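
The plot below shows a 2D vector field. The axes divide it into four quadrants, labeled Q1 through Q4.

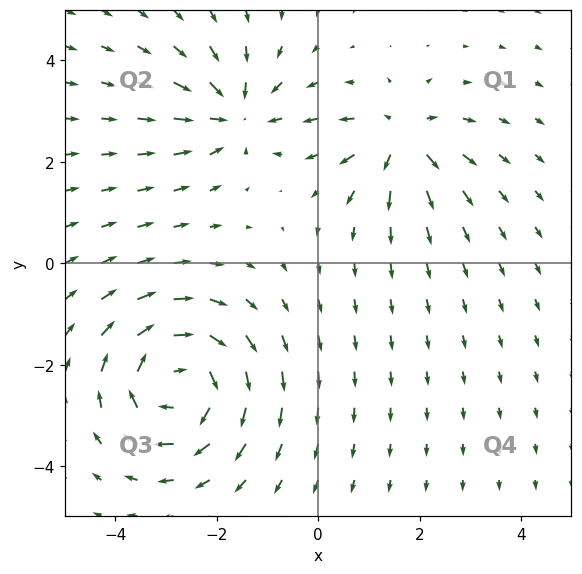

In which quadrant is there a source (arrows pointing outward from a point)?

The source sits at approximately (1.6, 2.4), which lies in quadrant Q1. The divergence there is about +4, positive as expected for a source.

Q1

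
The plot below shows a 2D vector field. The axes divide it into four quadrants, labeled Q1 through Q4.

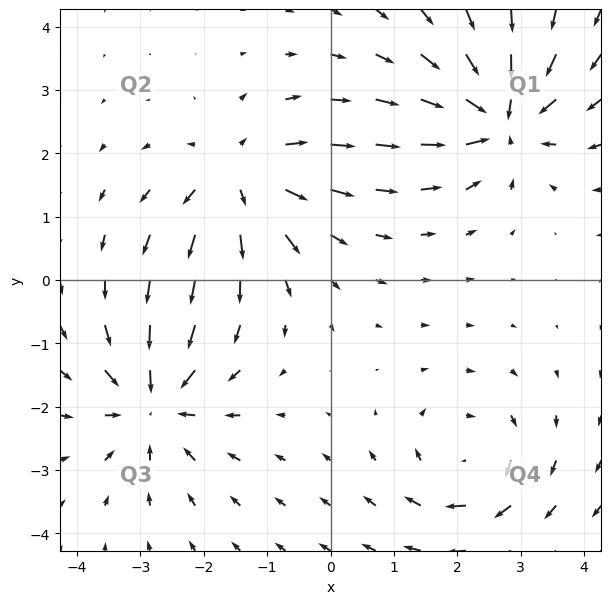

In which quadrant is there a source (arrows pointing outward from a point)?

The source sits at approximately (-1.4, 1.6), which lies in quadrant Q2. The divergence there is about +4, positive as expected for a source.

Q2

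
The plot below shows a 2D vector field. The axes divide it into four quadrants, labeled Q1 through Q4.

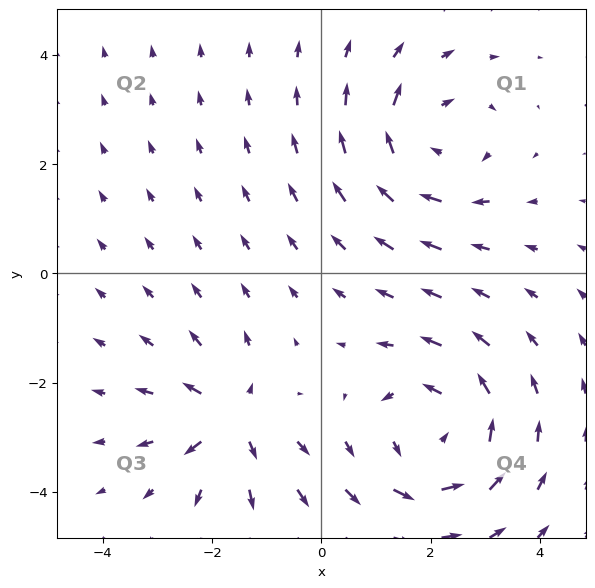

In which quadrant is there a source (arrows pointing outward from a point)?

Q3

The source sits at approximately (-1.7, -2.7), which lies in quadrant Q3. The divergence there is about +4, positive as expected for a source.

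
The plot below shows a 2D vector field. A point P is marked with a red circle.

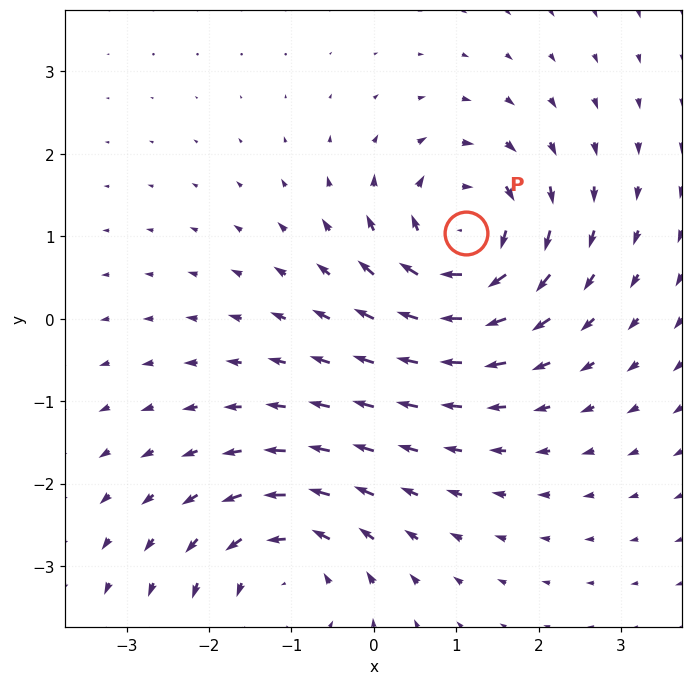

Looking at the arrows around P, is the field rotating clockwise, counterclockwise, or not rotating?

Near P at (1.1, 1.0) the arrows circulate clockwise. The curl (z-component) there is about -5; negative curl means clockwise rotation.

clockwise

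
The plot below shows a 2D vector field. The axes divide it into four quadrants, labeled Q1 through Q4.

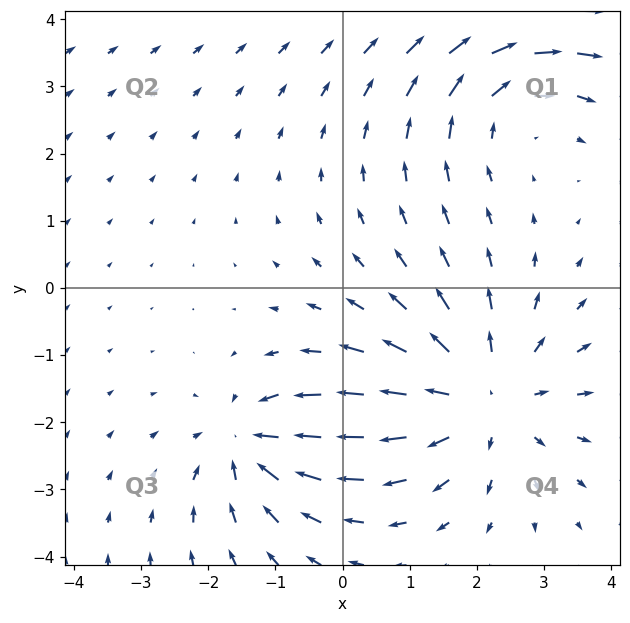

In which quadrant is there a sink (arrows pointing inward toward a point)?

The sink sits at approximately (-1.4, -2.3), which lies in quadrant Q3. The divergence there is about -4, negative as expected for a sink.

Q3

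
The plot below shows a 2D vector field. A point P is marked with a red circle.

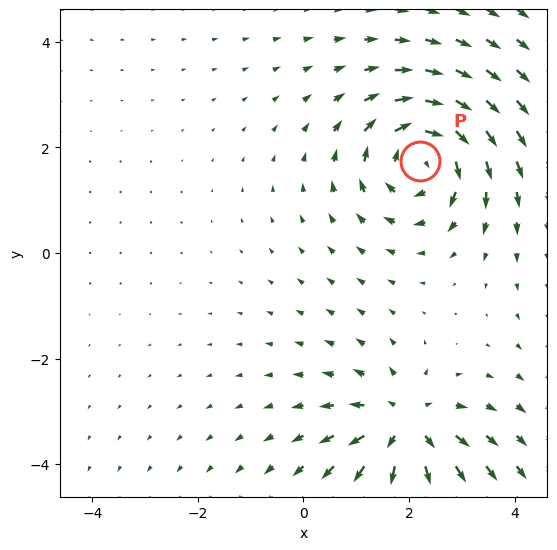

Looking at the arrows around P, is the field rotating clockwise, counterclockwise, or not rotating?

clockwise

Near P at (2.2, 1.7) the arrows circulate clockwise. The curl (z-component) there is about -6; negative curl means clockwise rotation.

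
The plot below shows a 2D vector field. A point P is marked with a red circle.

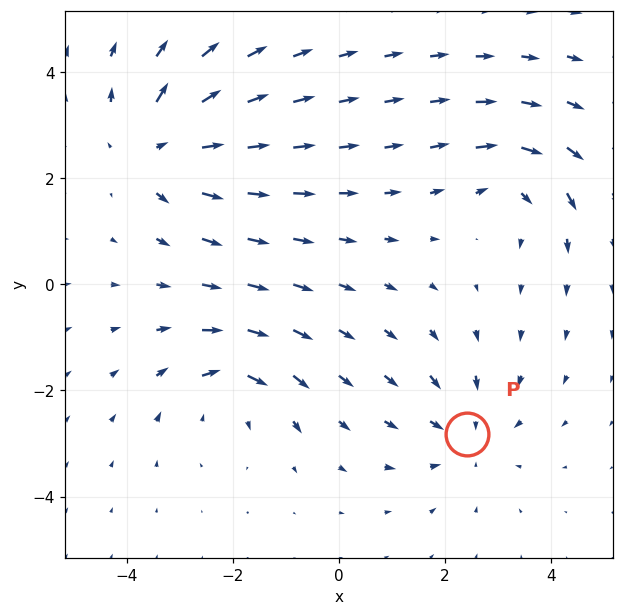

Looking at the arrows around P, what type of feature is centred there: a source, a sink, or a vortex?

sink

At P (2.4, -2.8) the arrows converge inward. Divergence about -3, curl ≈0 — negative divergence with near-zero curl is a sink.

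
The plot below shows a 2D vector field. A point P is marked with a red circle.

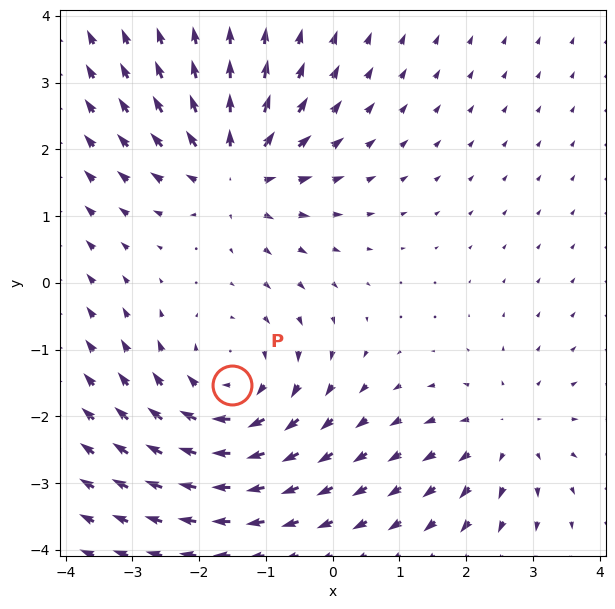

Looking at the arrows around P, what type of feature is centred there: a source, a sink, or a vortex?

vortex

At P (-1.5, -1.5) the arrows circulate clockwise. Divergence ≈0, curl about -4 — near-zero divergence with nonzero curl is a vortex.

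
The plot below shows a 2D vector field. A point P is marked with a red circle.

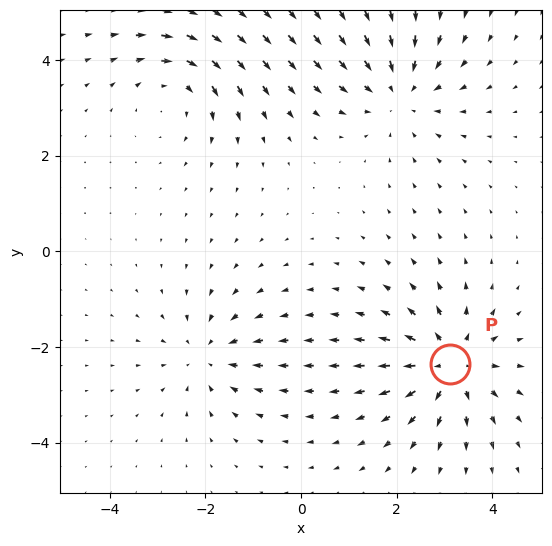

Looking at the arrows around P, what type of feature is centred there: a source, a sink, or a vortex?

At P (3.1, -2.4) the arrows spread outward. Divergence about +6, curl ≈0 — positive divergence with near-zero curl is a source.

source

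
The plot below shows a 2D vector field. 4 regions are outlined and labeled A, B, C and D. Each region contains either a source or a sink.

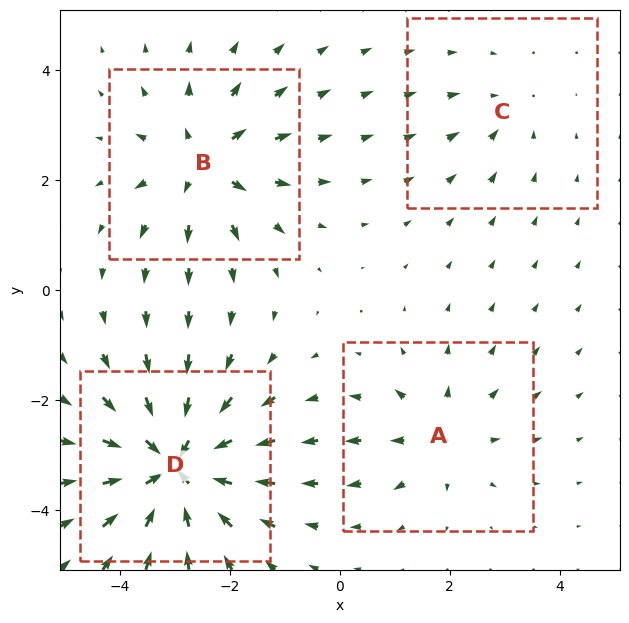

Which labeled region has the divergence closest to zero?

C

Divergence at each region's feature centre — A: about +4, B: about +5, C: about -2, D: about -8. Region C is closest to zero.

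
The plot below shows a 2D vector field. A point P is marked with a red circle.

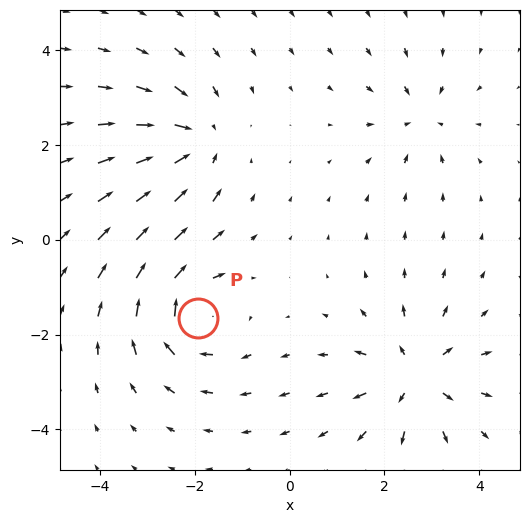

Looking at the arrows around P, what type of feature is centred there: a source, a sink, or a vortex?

vortex

At P (-1.9, -1.6) the arrows circulate clockwise. Divergence ≈0, curl about -5 — near-zero divergence with nonzero curl is a vortex.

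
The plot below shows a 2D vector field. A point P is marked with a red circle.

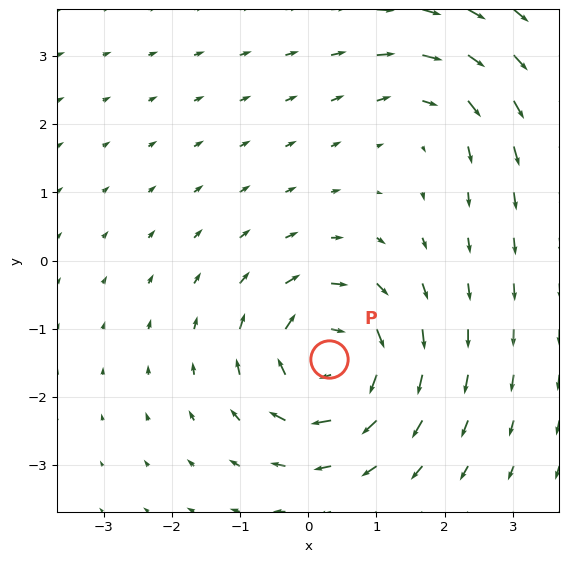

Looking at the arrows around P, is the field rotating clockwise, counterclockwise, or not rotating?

Near P at (0.3, -1.4) the arrows circulate clockwise. The curl (z-component) there is about -7; negative curl means clockwise rotation.

clockwise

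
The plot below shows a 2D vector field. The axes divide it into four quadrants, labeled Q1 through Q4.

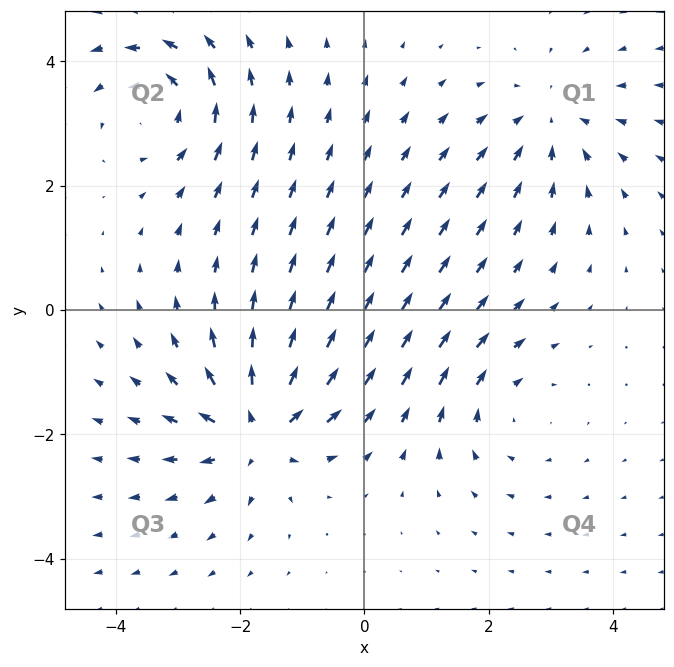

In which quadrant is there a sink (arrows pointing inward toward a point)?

Q1

The sink sits at approximately (3.0, 3.0), which lies in quadrant Q1. The divergence there is about -3, negative as expected for a sink.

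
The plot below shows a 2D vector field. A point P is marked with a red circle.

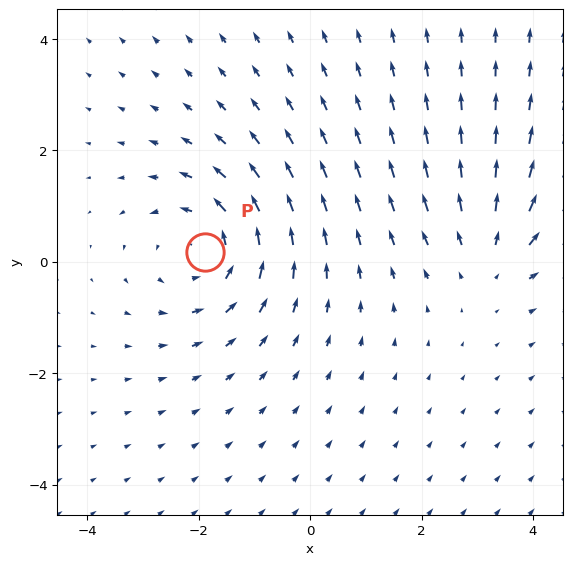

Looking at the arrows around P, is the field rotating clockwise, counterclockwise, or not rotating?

counterclockwise

Near P at (-1.9, 0.2) the arrows circulate counterclockwise. The curl (z-component) there is about +4; positive curl means counterclockwise rotation.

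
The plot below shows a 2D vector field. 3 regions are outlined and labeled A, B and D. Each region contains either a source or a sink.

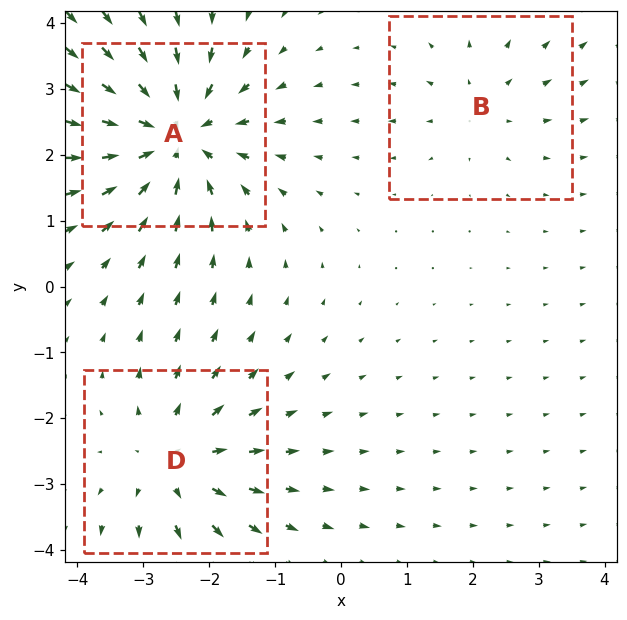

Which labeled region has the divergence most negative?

Divergence at each region's feature centre — A: about -5, B: about +2, D: about +3. Region A is most negative.

A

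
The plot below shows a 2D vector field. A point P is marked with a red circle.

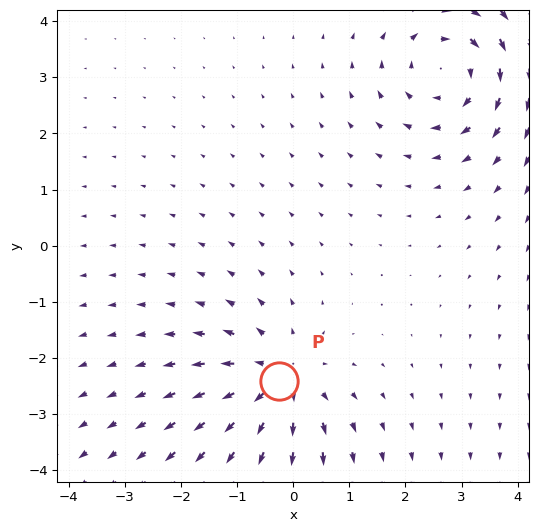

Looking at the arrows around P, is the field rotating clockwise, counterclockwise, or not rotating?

not rotating

Near P at (-0.3, -2.4) the arrows show no circulation. The curl there is ≈0.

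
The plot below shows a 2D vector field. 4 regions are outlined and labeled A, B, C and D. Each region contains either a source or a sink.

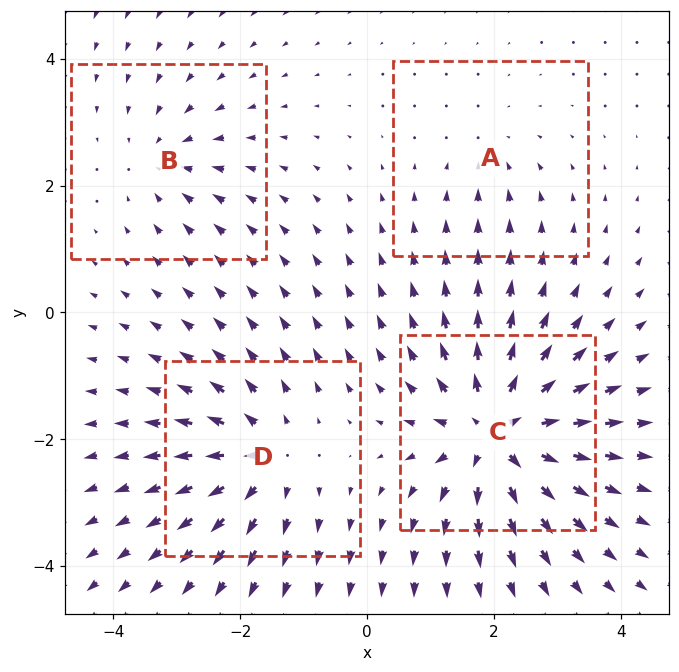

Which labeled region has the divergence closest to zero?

A

Divergence at each region's feature centre — A: about -2, B: about -3, C: about +8, D: about +5. Region A is closest to zero.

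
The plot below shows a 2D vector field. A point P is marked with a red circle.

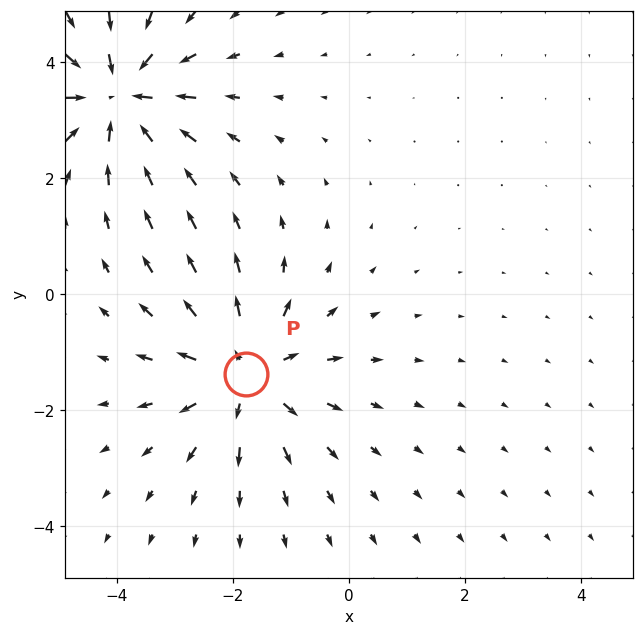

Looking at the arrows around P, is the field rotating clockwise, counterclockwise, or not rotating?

not rotating

Near P at (-1.8, -1.4) the arrows show no circulation. The curl there is ≈0.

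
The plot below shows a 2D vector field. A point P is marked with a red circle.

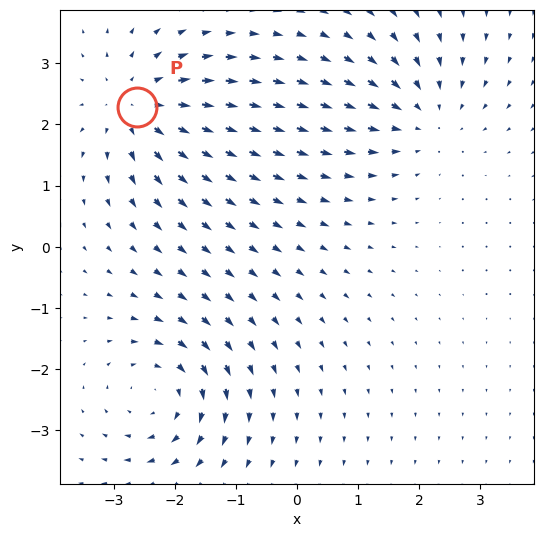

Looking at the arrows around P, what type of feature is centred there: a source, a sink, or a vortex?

source

At P (-2.6, 2.3) the arrows spread outward. Divergence about +5, curl ≈0 — positive divergence with near-zero curl is a source.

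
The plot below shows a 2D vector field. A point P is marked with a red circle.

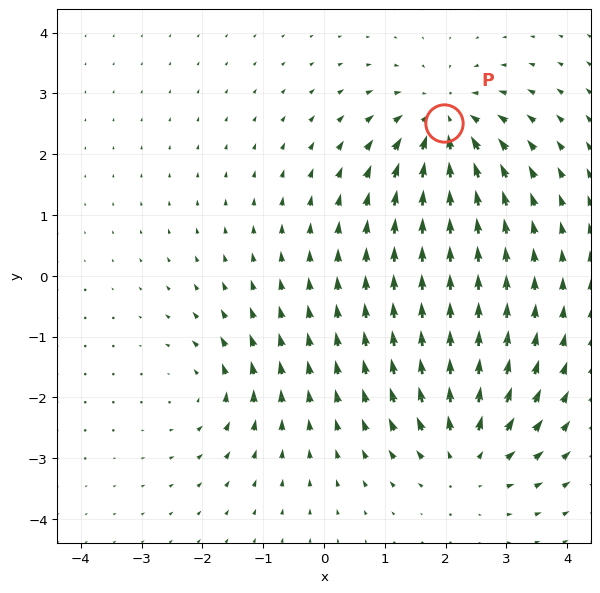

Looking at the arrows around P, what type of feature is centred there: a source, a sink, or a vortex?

sink

At P (2.0, 2.5) the arrows converge inward. Divergence about -6, curl ≈0 — negative divergence with near-zero curl is a sink.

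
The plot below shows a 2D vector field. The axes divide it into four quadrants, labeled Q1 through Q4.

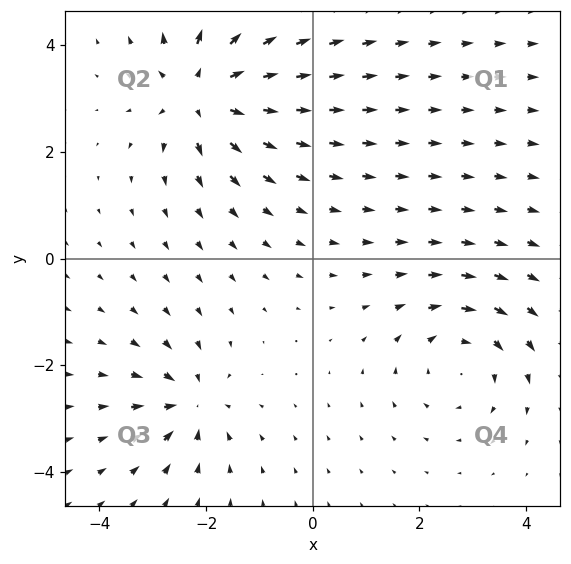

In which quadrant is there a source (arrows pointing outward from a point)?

The source sits at approximately (-2.0, 3.1), which lies in quadrant Q2. The divergence there is about +5, positive as expected for a source.

Q2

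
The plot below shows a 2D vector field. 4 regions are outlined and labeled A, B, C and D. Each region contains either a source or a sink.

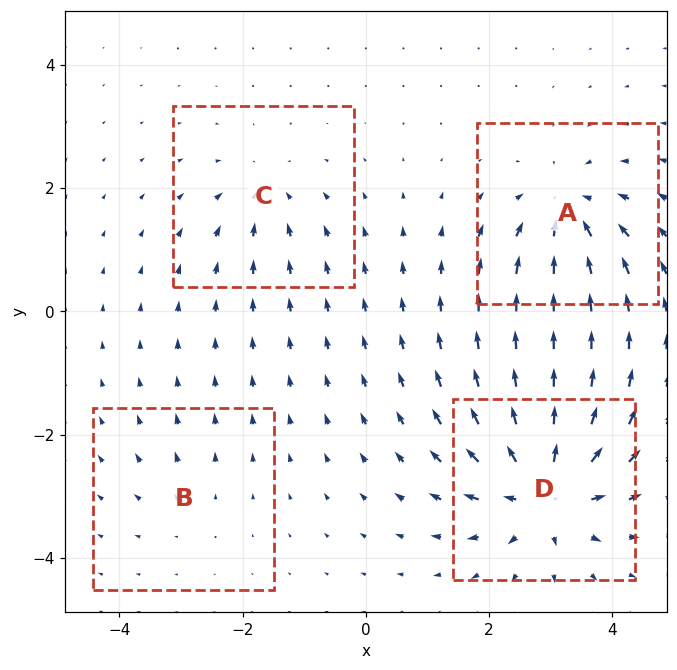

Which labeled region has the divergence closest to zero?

Divergence at each region's feature centre — A: about -6, B: about +2, C: about -4, D: about +8. Region B is closest to zero.

B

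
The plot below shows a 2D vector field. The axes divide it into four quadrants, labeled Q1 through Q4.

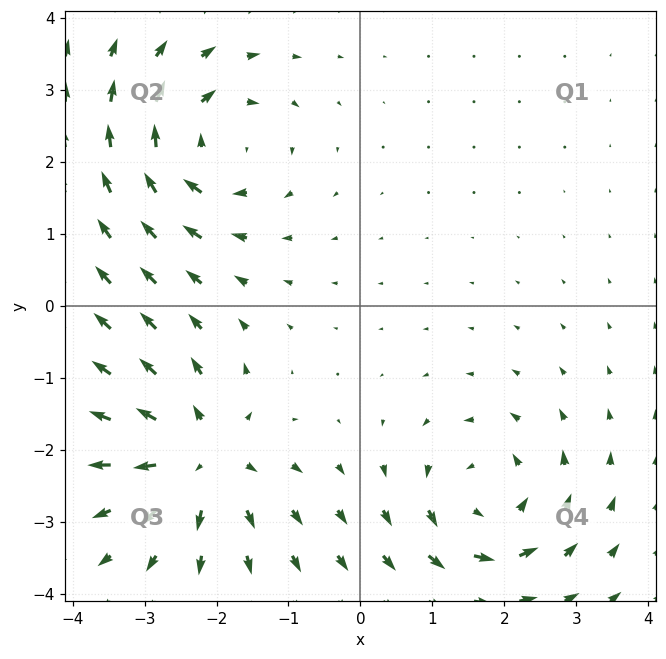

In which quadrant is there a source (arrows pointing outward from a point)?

The source sits at approximately (-2.2, -2.1), which lies in quadrant Q3. The divergence there is about +5, positive as expected for a source.

Q3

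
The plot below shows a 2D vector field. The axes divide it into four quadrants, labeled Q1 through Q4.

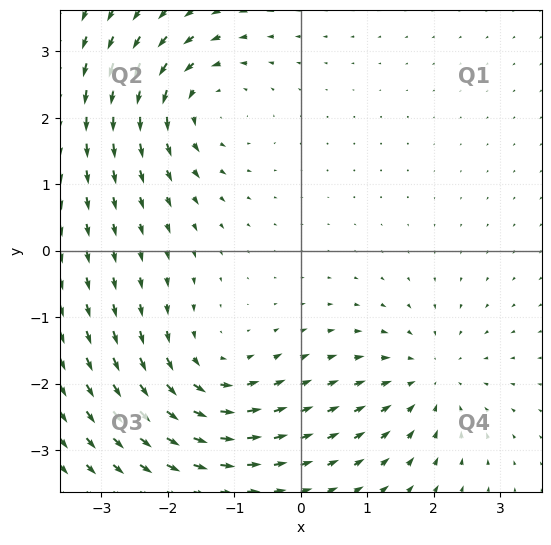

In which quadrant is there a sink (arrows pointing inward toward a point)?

Q4

The sink sits at approximately (1.9, -1.9), which lies in quadrant Q4. The divergence there is about -4, negative as expected for a sink.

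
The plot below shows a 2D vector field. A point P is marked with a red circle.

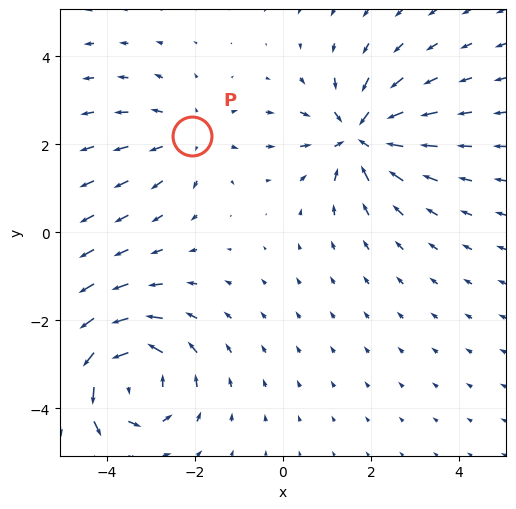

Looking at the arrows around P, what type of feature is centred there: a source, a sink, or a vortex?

source

At P (-2.1, 2.2) the arrows spread outward. Divergence about +2, curl ≈0 — positive divergence with near-zero curl is a source.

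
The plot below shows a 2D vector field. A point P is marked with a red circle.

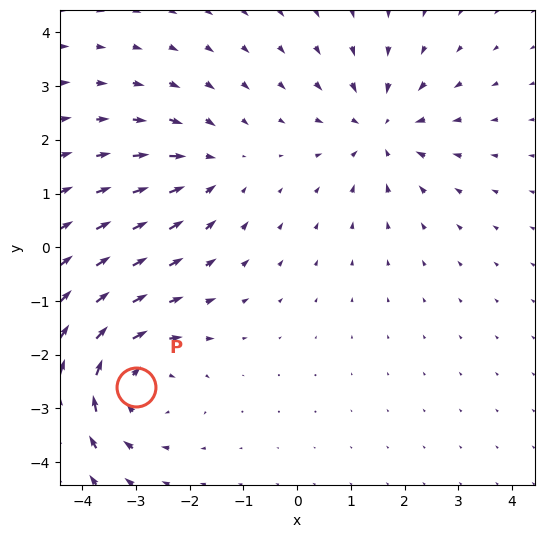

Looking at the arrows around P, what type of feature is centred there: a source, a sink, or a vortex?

vortex

At P (-3.0, -2.6) the arrows circulate clockwise. Divergence ≈0, curl about -5 — near-zero divergence with nonzero curl is a vortex.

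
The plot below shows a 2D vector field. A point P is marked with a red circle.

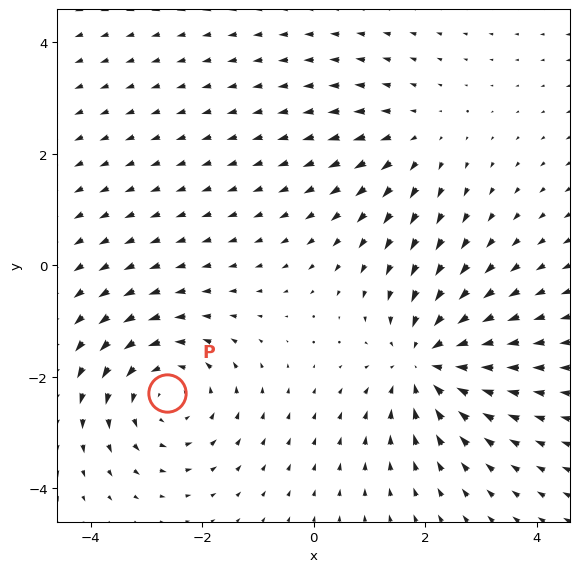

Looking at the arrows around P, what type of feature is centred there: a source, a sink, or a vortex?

At P (-2.6, -2.3) the arrows circulate counterclockwise. Divergence ≈0, curl about +3 — near-zero divergence with nonzero curl is a vortex.

vortex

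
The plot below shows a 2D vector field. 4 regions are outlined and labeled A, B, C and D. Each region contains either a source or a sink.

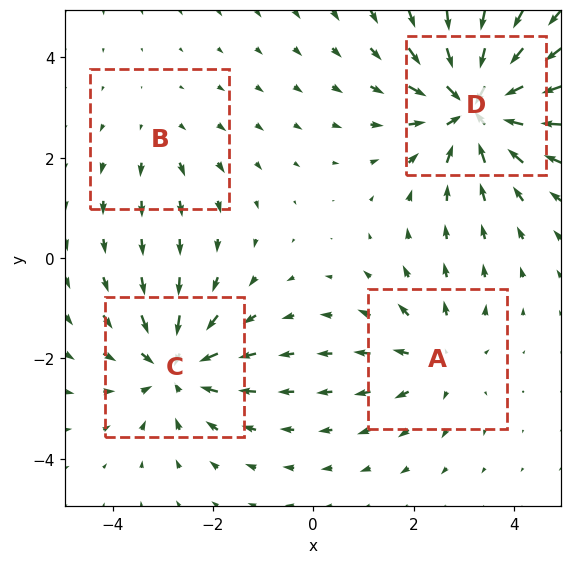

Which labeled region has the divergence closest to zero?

B

Divergence at each region's feature centre — A: about +3, B: about +2, C: about -5, D: about -7. Region B is closest to zero.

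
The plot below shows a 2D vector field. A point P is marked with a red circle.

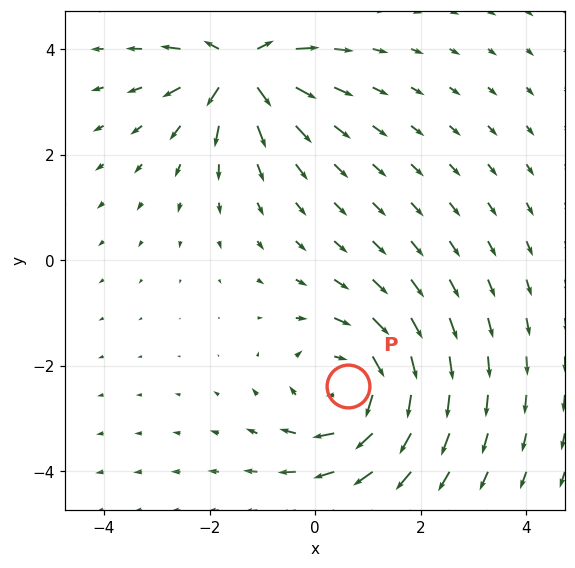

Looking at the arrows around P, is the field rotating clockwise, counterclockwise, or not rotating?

Near P at (0.6, -2.4) the arrows circulate clockwise. The curl (z-component) there is about -3; negative curl means clockwise rotation.

clockwise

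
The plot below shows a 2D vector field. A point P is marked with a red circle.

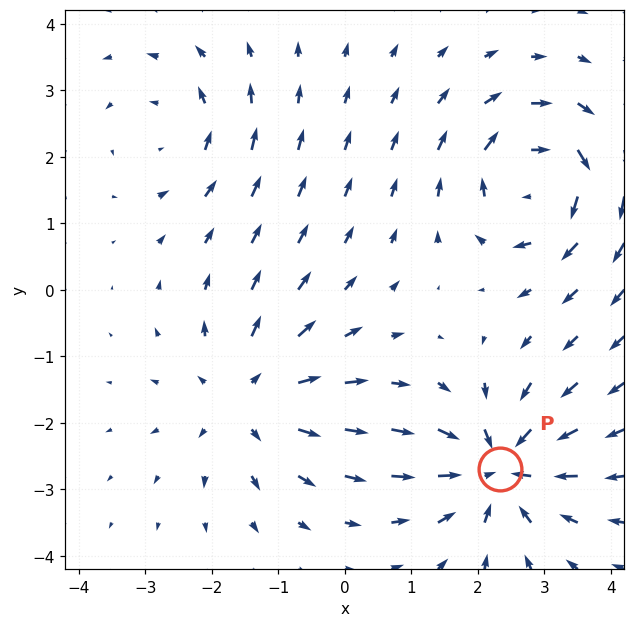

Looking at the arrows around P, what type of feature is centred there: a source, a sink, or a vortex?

sink

At P (2.3, -2.7) the arrows converge inward. Divergence about -6, curl ≈0 — negative divergence with near-zero curl is a sink.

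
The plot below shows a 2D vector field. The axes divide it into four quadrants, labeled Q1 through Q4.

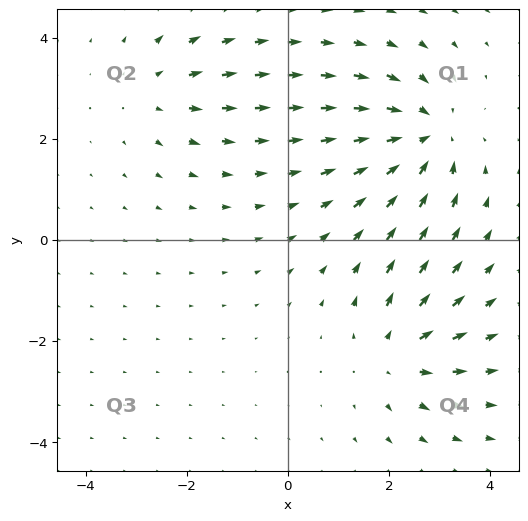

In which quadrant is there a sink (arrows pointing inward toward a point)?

Q1

The sink sits at approximately (2.7, 2.0), which lies in quadrant Q1. The divergence there is about -5, negative as expected for a sink.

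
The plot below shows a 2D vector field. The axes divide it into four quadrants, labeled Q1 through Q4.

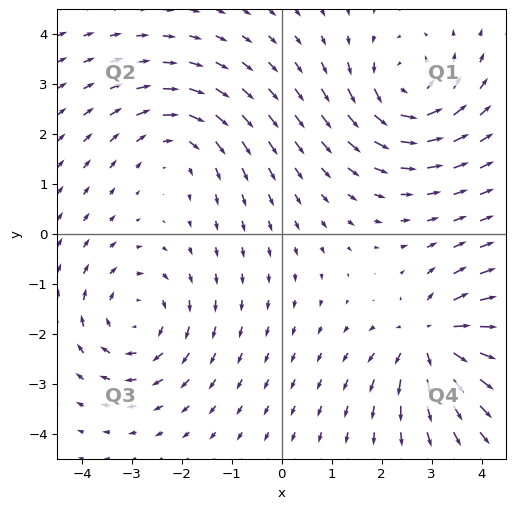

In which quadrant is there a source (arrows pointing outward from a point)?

Q4

The source sits at approximately (3.0, -2.1), which lies in quadrant Q4. The divergence there is about +5, positive as expected for a source.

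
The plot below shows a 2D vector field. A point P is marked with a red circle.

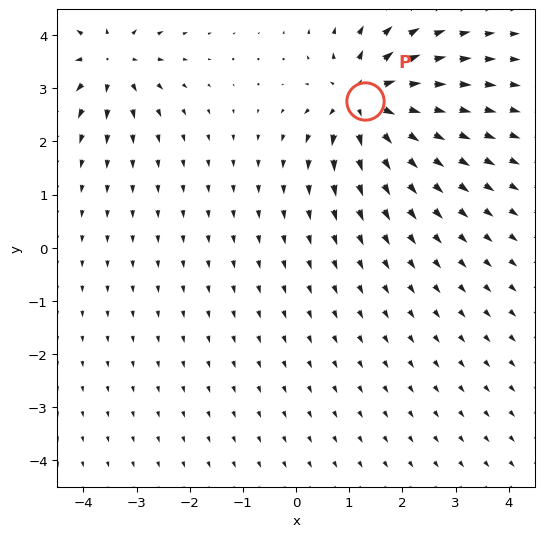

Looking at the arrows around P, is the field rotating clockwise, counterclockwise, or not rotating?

Near P at (1.3, 2.8) the arrows show no circulation. The curl there is ≈0.

not rotating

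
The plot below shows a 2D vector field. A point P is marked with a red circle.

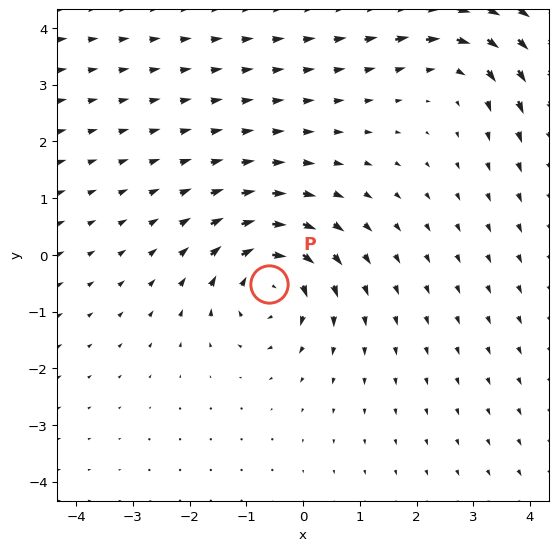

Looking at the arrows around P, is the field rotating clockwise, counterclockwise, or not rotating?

Near P at (-0.6, -0.5) the arrows circulate clockwise. The curl (z-component) there is about -4; negative curl means clockwise rotation.

clockwise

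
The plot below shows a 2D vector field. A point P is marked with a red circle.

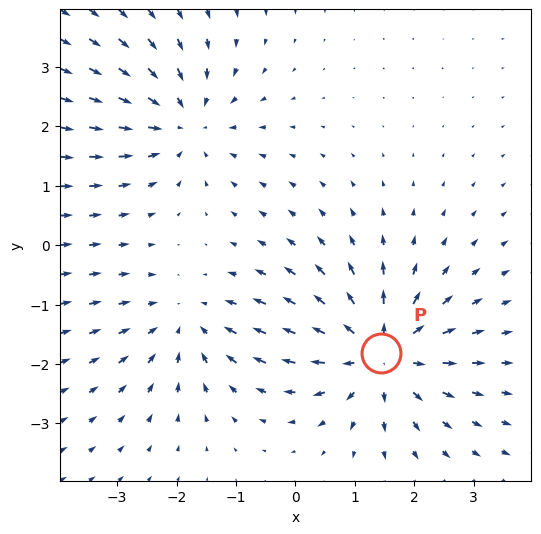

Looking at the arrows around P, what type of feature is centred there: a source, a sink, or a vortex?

At P (1.4, -1.8) the arrows spread outward. Divergence about +6, curl ≈0 — positive divergence with near-zero curl is a source.

source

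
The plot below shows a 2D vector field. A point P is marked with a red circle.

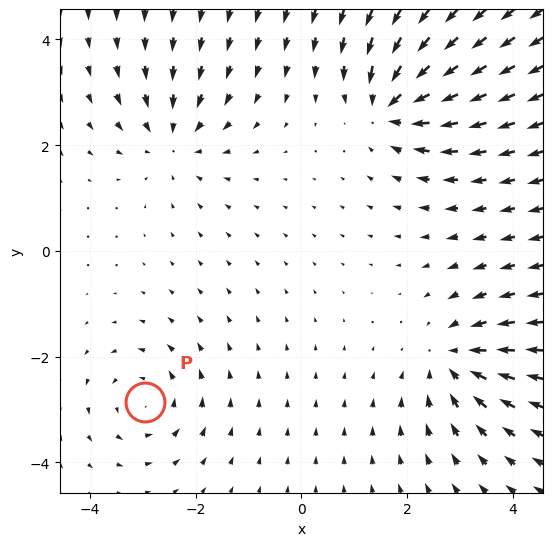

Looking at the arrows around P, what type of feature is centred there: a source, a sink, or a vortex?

vortex

At P (-3.0, -2.9) the arrows circulate counterclockwise. Divergence ≈0, curl about +4 — near-zero divergence with nonzero curl is a vortex.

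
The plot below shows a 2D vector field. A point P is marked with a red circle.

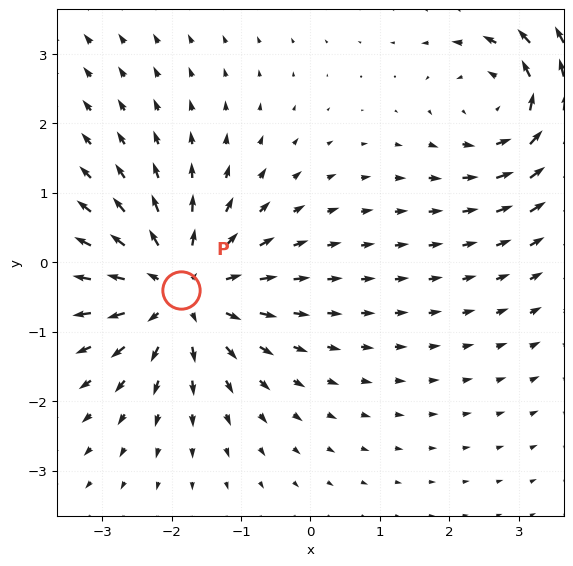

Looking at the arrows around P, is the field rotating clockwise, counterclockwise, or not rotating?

not rotating

Near P at (-1.9, -0.4) the arrows show no circulation. The curl there is ≈0.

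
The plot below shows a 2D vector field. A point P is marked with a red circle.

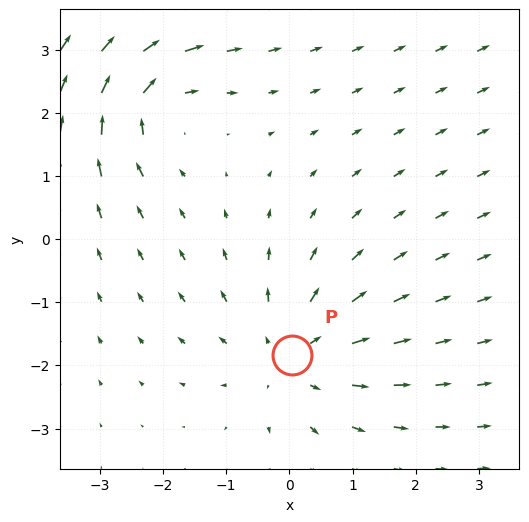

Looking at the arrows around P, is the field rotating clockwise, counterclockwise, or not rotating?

not rotating

Near P at (0.0, -1.8) the arrows show no circulation. The curl there is ≈0.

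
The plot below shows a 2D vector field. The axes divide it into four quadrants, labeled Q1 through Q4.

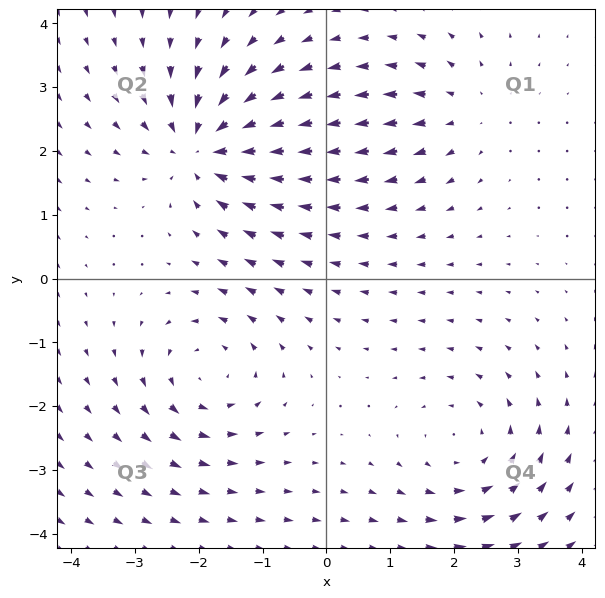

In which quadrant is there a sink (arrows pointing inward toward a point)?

The sink sits at approximately (-1.9, 2.1), which lies in quadrant Q2. The divergence there is about -5, negative as expected for a sink.

Q2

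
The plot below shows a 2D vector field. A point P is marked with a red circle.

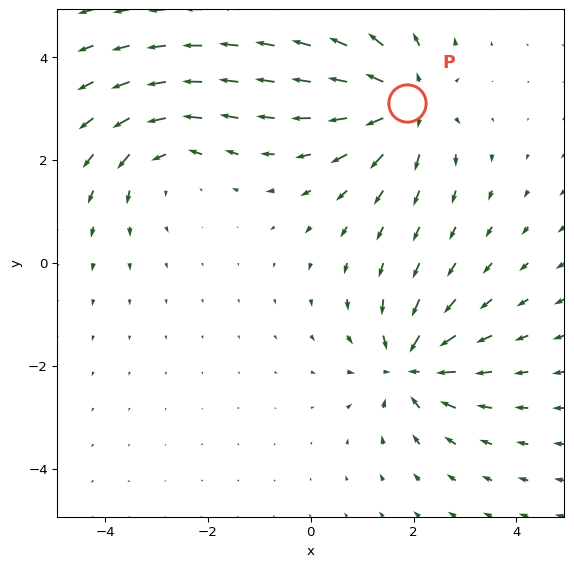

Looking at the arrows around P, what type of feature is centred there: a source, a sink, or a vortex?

source

At P (1.9, 3.1) the arrows spread outward. Divergence about +5, curl ≈0 — positive divergence with near-zero curl is a source.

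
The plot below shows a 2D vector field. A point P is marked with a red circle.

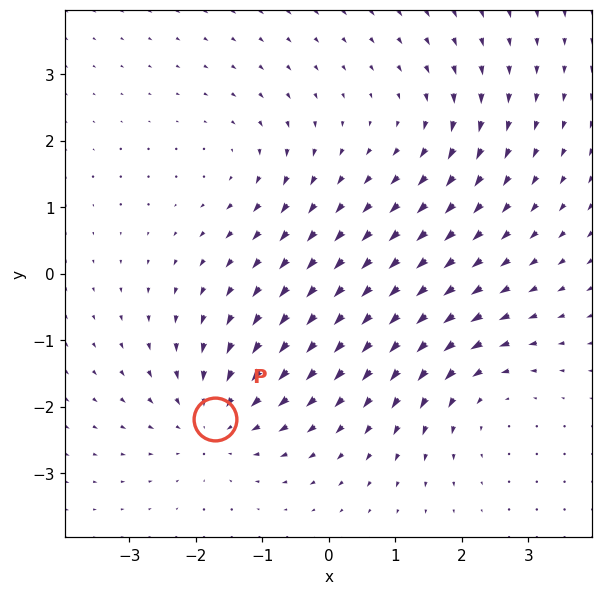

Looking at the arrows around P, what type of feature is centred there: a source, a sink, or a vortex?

sink

At P (-1.7, -2.2) the arrows converge inward. Divergence about -5, curl ≈0 — negative divergence with near-zero curl is a sink.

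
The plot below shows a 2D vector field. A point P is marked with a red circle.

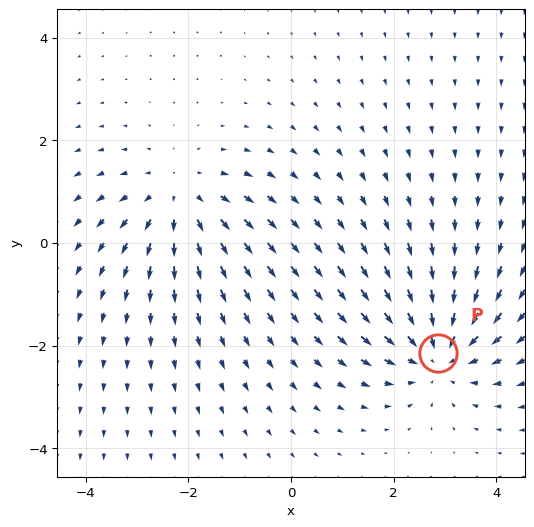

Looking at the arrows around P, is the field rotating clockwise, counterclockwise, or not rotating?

not rotating

Near P at (2.9, -2.1) the arrows show no circulation. The curl there is ≈0.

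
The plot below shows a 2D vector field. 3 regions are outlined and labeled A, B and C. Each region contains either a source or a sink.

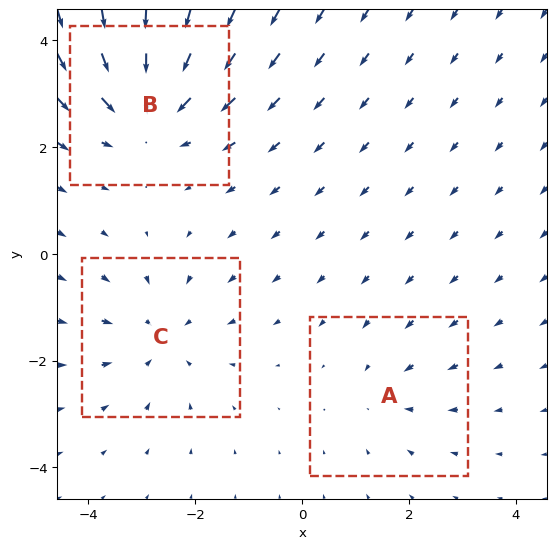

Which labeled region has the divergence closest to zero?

A

Divergence at each region's feature centre — A: about -2, B: about -4, C: about -3. Region A is closest to zero.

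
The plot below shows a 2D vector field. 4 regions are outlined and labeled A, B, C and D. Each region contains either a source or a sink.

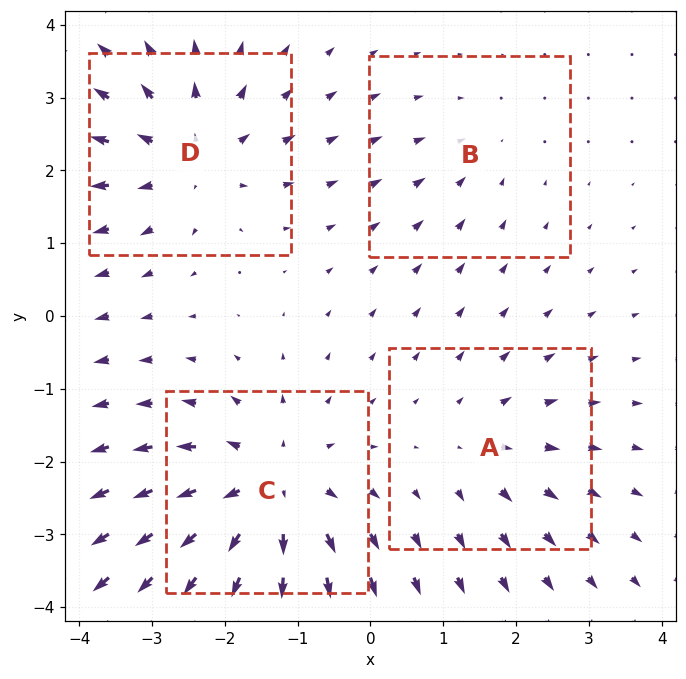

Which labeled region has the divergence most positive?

C

Divergence at each region's feature centre — A: about +3, B: about -2, C: about +6, D: about +5. Region C is most positive.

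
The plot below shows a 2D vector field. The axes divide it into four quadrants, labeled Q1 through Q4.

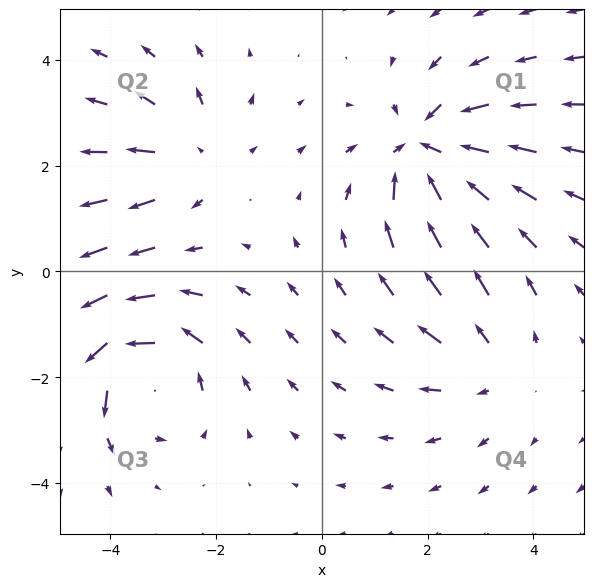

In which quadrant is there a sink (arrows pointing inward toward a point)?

Q1

The sink sits at approximately (2.0, 2.3), which lies in quadrant Q1. The divergence there is about -5, negative as expected for a sink.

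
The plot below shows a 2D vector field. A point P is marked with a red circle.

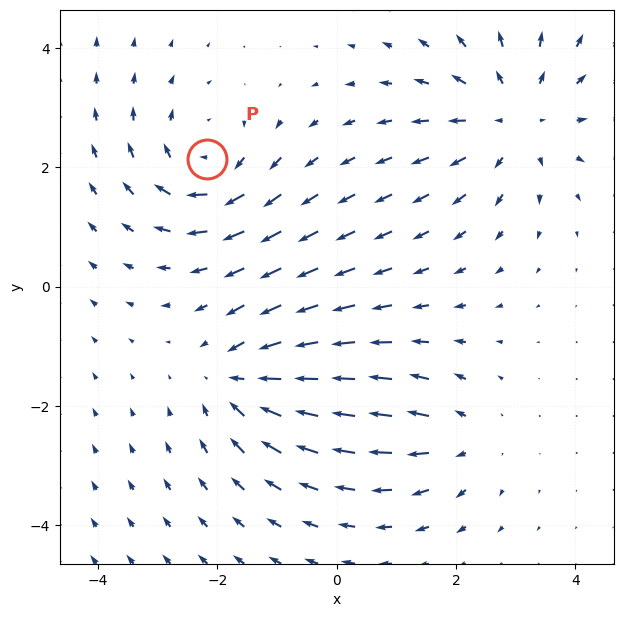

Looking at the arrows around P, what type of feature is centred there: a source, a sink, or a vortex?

At P (-2.2, 2.1) the arrows circulate clockwise. Divergence ≈0, curl about -4 — near-zero divergence with nonzero curl is a vortex.

vortex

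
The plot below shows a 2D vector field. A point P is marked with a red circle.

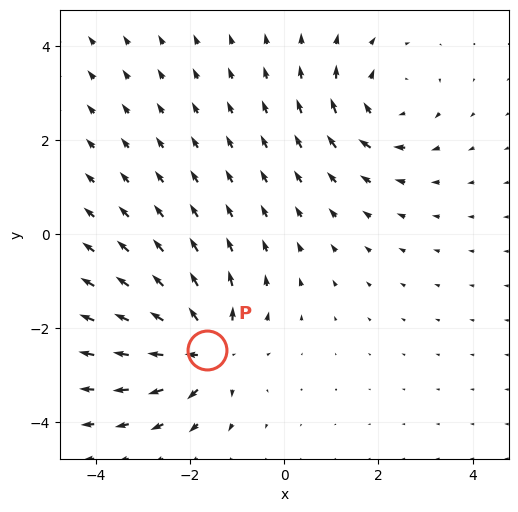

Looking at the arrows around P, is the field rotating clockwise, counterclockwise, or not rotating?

not rotating

Near P at (-1.6, -2.5) the arrows show no circulation. The curl there is ≈0.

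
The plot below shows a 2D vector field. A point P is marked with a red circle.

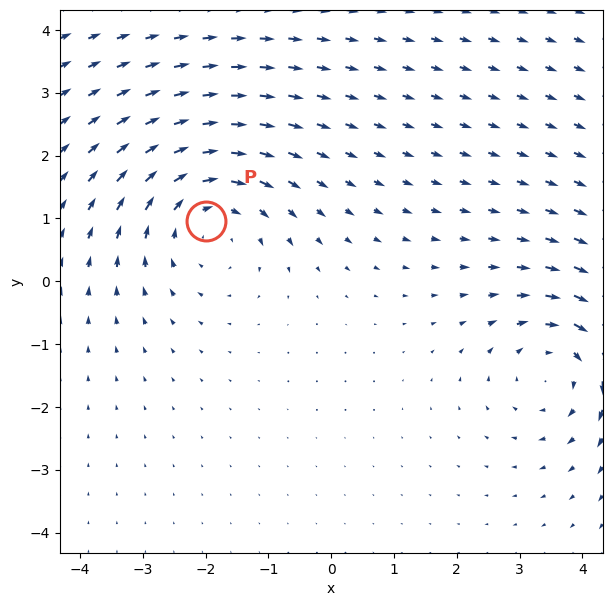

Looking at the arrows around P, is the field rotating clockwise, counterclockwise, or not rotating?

Near P at (-2.0, 1.0) the arrows circulate clockwise. The curl (z-component) there is about -3; negative curl means clockwise rotation.

clockwise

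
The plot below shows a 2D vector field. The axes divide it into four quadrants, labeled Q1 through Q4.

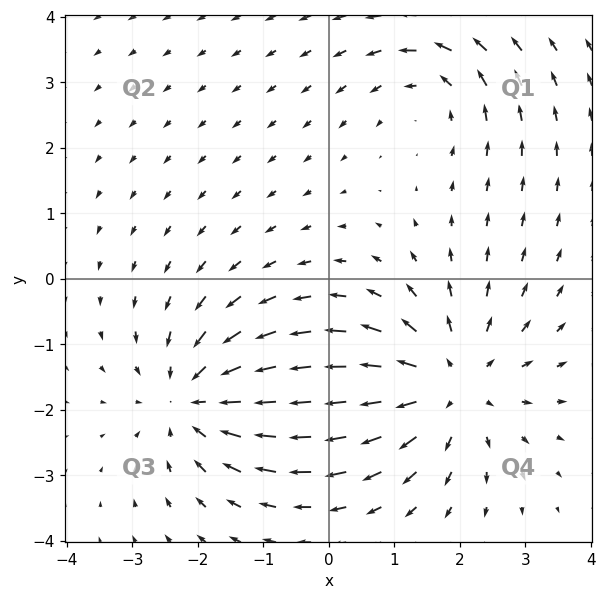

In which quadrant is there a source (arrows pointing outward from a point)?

Q4

The source sits at approximately (1.8, -1.6), which lies in quadrant Q4. The divergence there is about +4, positive as expected for a source.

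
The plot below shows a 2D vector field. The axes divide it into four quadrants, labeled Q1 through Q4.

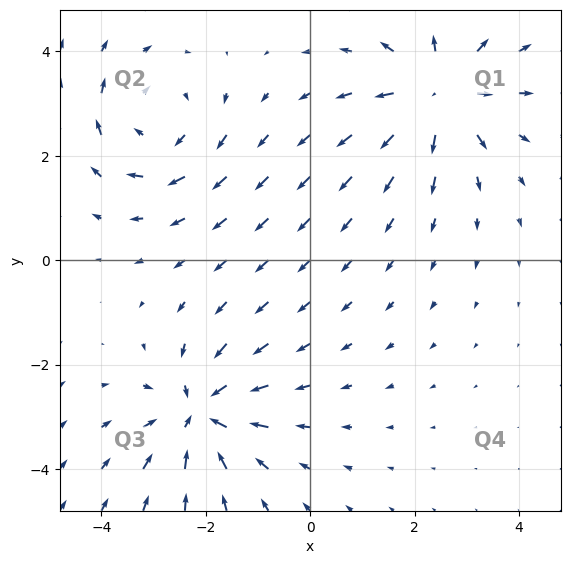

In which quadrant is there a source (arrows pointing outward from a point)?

Q1

The source sits at approximately (2.5, 3.2), which lies in quadrant Q1. The divergence there is about +4, positive as expected for a source.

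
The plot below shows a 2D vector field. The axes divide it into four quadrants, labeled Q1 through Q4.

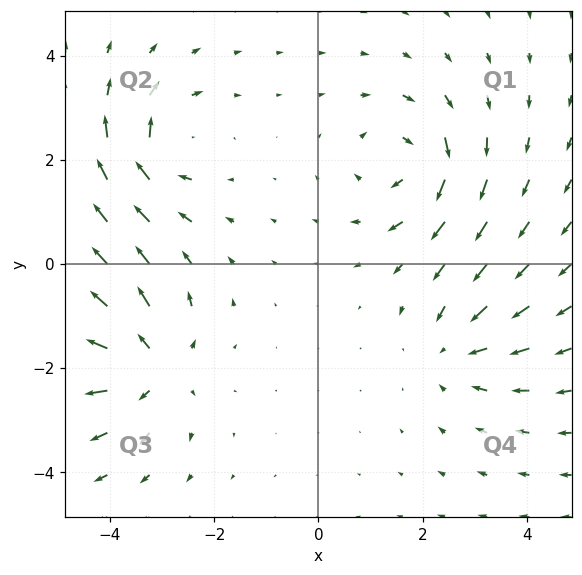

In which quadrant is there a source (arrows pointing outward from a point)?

The source sits at approximately (-3.2, -1.9), which lies in quadrant Q3. The divergence there is about +5, positive as expected for a source.

Q3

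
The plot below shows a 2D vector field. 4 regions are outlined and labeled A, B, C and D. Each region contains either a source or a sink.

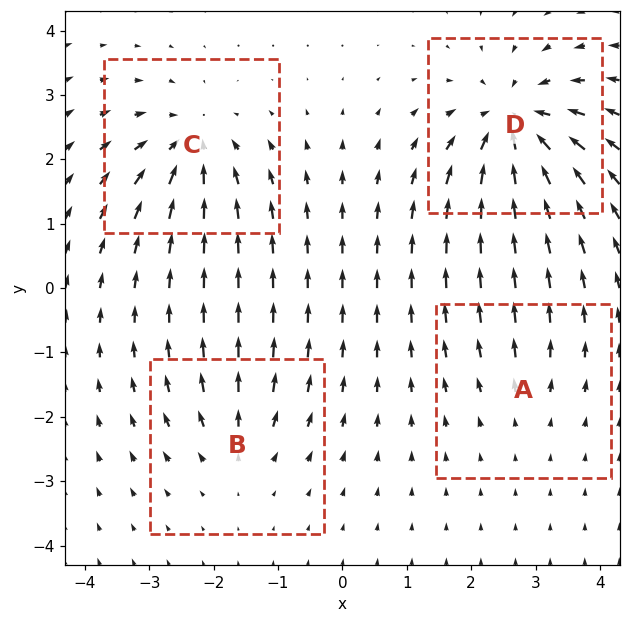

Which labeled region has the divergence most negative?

Divergence at each region's feature centre — A: about +2, B: about +4, C: about -6, D: about -8. Region D is most negative.

D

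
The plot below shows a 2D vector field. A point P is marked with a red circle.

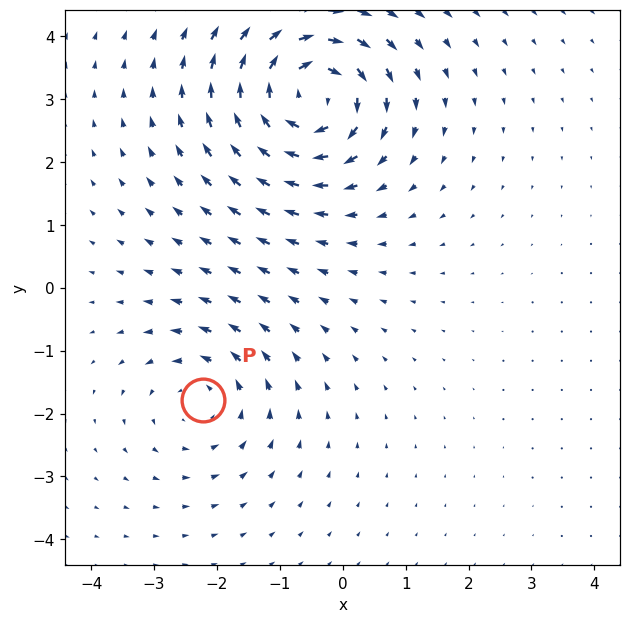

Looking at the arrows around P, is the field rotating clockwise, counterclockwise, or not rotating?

Near P at (-2.2, -1.8) the arrows circulate counterclockwise. The curl (z-component) there is about +2; positive curl means counterclockwise rotation.

counterclockwise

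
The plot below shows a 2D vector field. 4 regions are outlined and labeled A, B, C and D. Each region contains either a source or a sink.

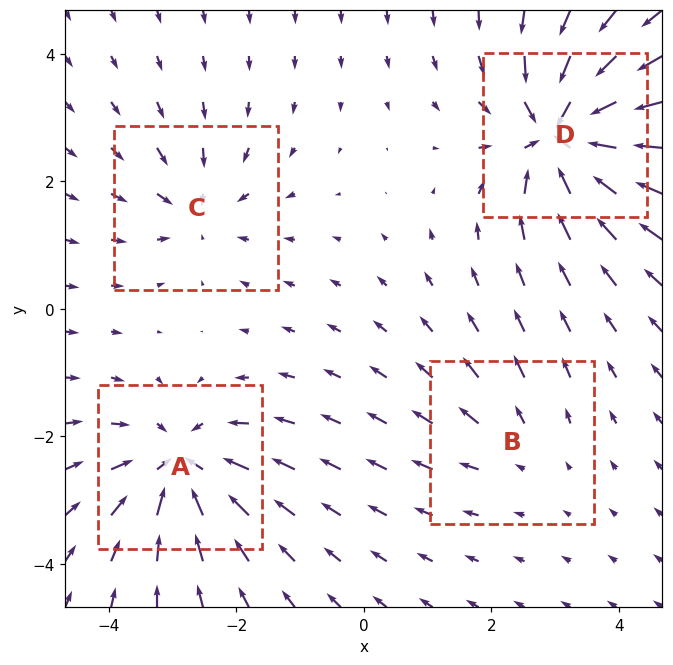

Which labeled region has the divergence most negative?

Divergence at each region's feature centre — A: about -6, B: about +2, C: about -4, D: about -8. Region D is most negative.

D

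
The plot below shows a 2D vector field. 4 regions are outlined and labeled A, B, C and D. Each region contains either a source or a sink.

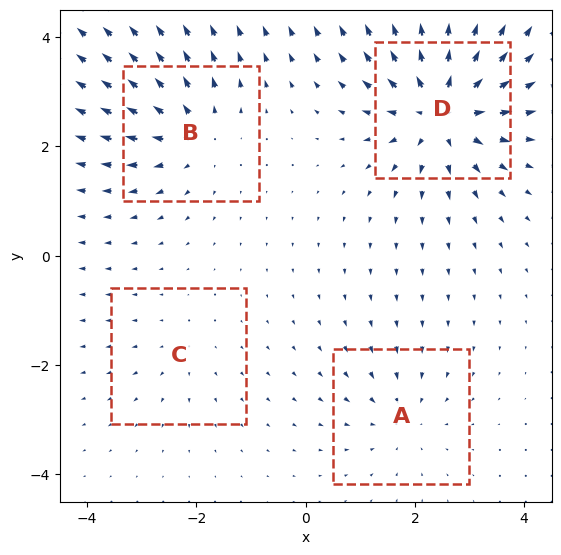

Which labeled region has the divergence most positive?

D

Divergence at each region's feature centre — A: about -4, B: about +5, C: about +2, D: about +8. Region D is most positive.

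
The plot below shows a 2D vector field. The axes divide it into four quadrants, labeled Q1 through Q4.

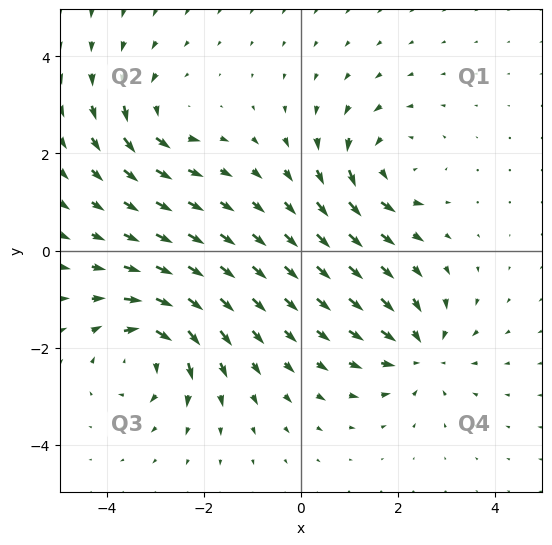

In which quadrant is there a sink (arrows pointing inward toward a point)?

The sink sits at approximately (2.5, -2.1), which lies in quadrant Q4. The divergence there is about -4, negative as expected for a sink.

Q4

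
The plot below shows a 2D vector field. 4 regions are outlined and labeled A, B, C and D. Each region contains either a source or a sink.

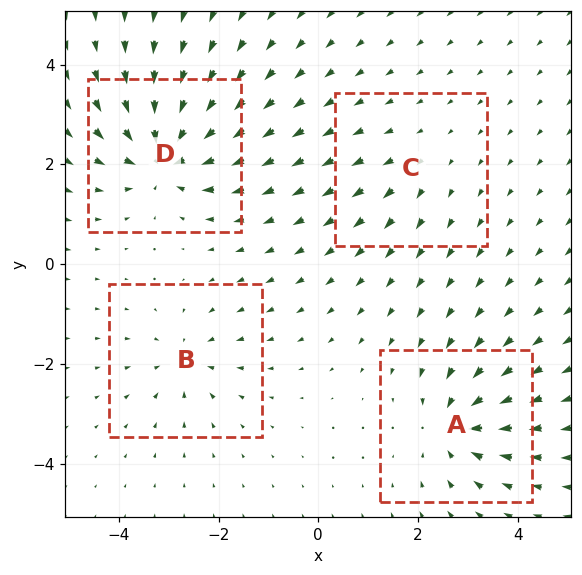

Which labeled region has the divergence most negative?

D

Divergence at each region's feature centre — A: about -6, B: about -4, C: about +2, D: about -8. Region D is most negative.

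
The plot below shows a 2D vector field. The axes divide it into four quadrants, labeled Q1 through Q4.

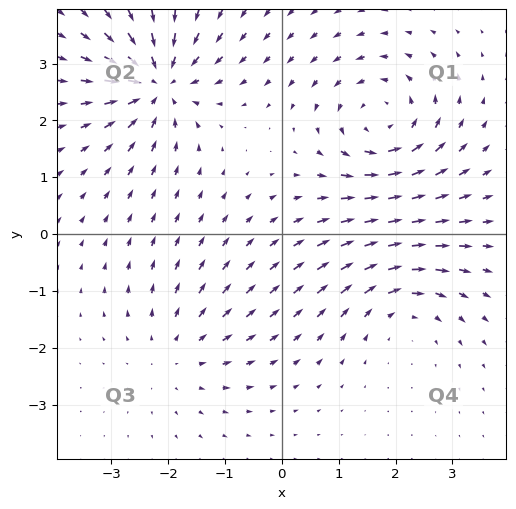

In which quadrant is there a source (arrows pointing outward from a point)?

The source sits at approximately (-1.9, -2.1), which lies in quadrant Q3. The divergence there is about +3, positive as expected for a source.

Q3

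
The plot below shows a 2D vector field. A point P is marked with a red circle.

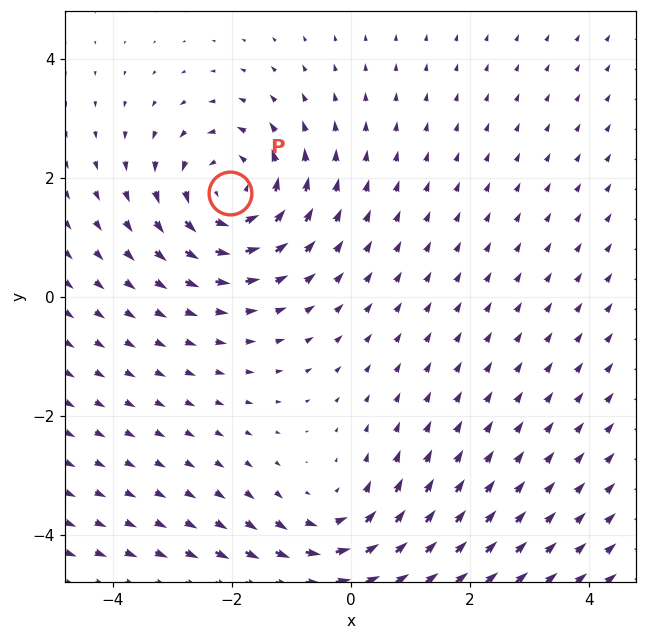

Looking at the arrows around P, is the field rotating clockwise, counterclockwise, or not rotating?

Near P at (-2.0, 1.7) the arrows circulate counterclockwise. The curl (z-component) there is about +4; positive curl means counterclockwise rotation.

counterclockwise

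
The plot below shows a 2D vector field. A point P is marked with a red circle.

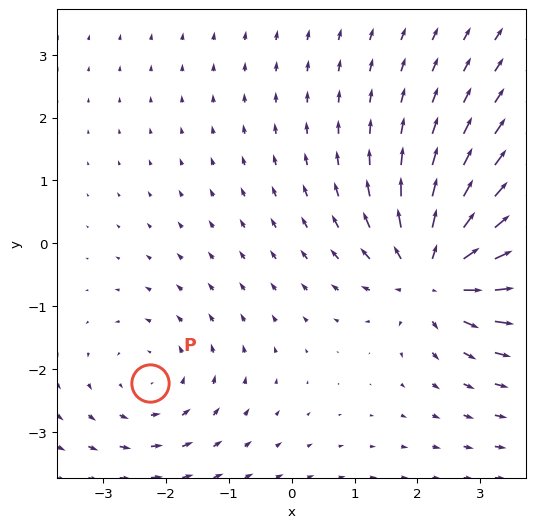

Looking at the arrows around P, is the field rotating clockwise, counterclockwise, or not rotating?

counterclockwise

Near P at (-2.2, -2.2) the arrows circulate counterclockwise. The curl (z-component) there is about +2; positive curl means counterclockwise rotation.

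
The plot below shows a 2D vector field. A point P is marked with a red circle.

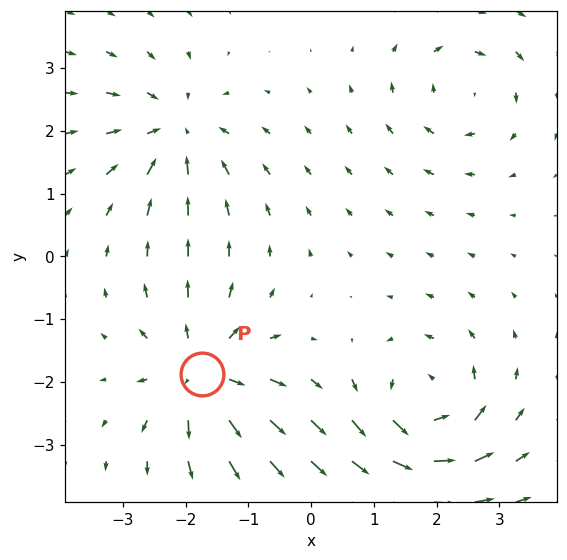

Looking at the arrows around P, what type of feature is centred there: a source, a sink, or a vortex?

source

At P (-1.7, -1.9) the arrows spread outward. Divergence about +5, curl ≈0 — positive divergence with near-zero curl is a source.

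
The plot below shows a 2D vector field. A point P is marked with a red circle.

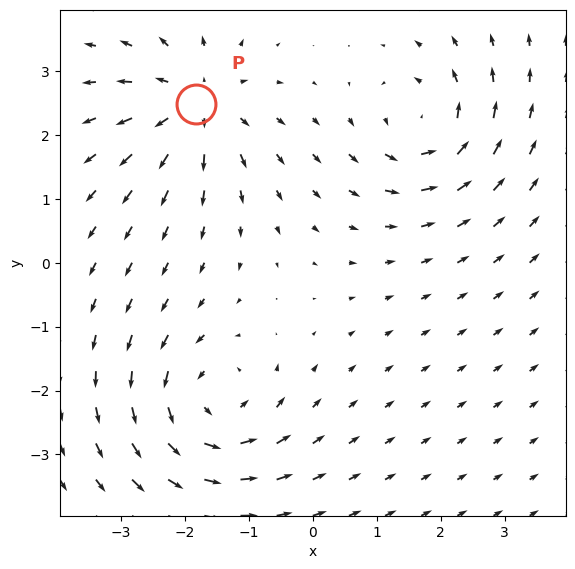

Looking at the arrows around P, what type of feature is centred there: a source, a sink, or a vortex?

source

At P (-1.8, 2.5) the arrows spread outward. Divergence about +6, curl ≈0 — positive divergence with near-zero curl is a source.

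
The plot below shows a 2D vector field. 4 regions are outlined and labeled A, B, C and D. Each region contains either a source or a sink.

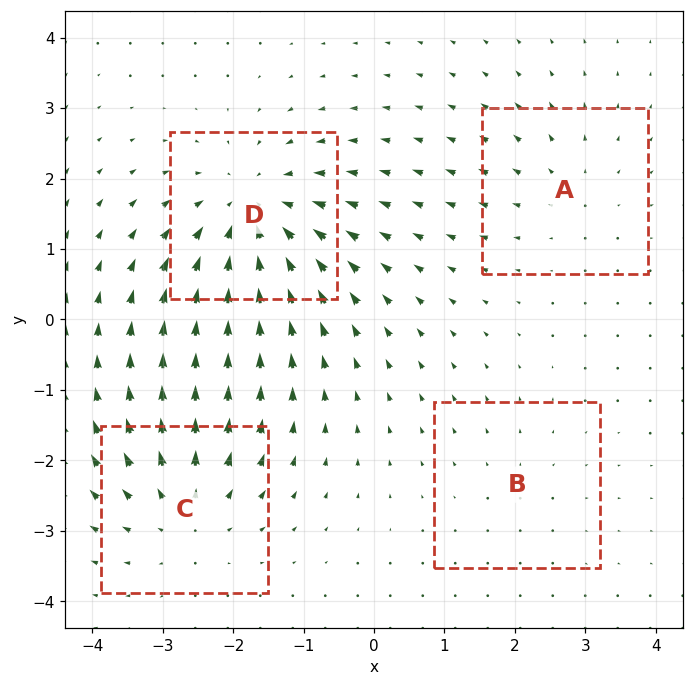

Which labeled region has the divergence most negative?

D

Divergence at each region's feature centre — A: about +3, B: about +2, C: about +4, D: about -6. Region D is most negative.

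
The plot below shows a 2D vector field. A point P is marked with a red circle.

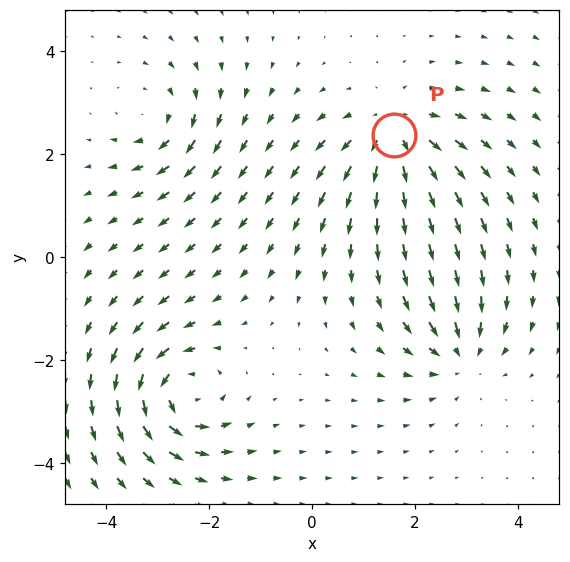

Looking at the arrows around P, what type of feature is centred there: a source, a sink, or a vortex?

At P (1.6, 2.4) the arrows spread outward. Divergence about +5, curl ≈0 — positive divergence with near-zero curl is a source.

source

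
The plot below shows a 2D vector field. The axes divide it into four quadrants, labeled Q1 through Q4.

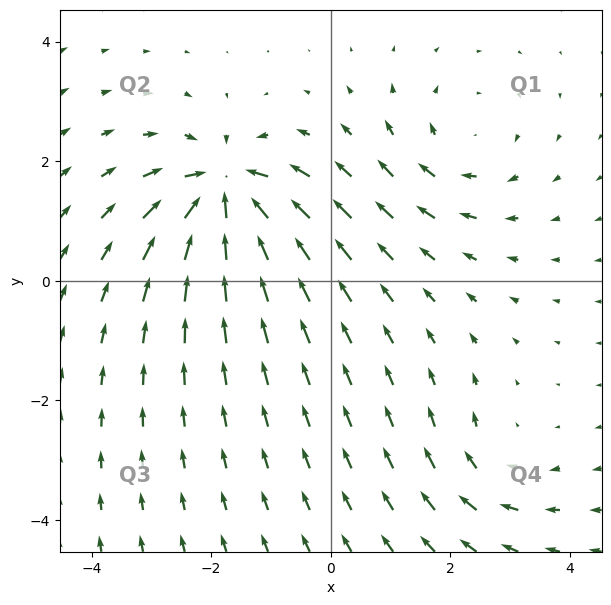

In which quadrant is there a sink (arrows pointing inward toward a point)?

The sink sits at approximately (-1.8, 1.5), which lies in quadrant Q2. The divergence there is about -7, negative as expected for a sink.

Q2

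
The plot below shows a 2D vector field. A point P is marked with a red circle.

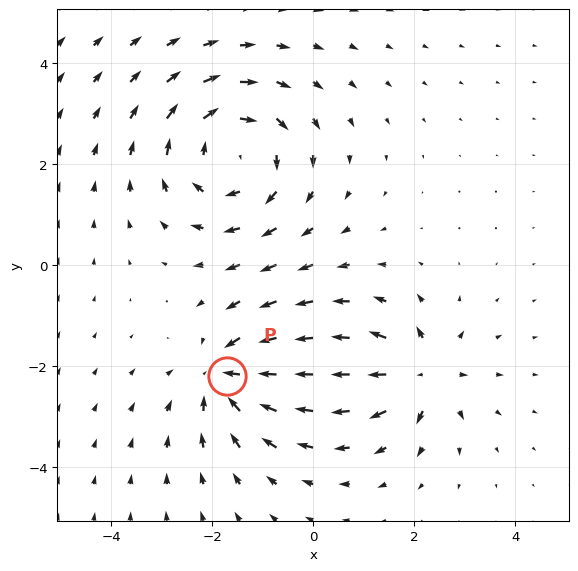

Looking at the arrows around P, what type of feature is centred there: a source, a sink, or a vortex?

sink

At P (-1.7, -2.2) the arrows converge inward. Divergence about -4, curl ≈0 — negative divergence with near-zero curl is a sink.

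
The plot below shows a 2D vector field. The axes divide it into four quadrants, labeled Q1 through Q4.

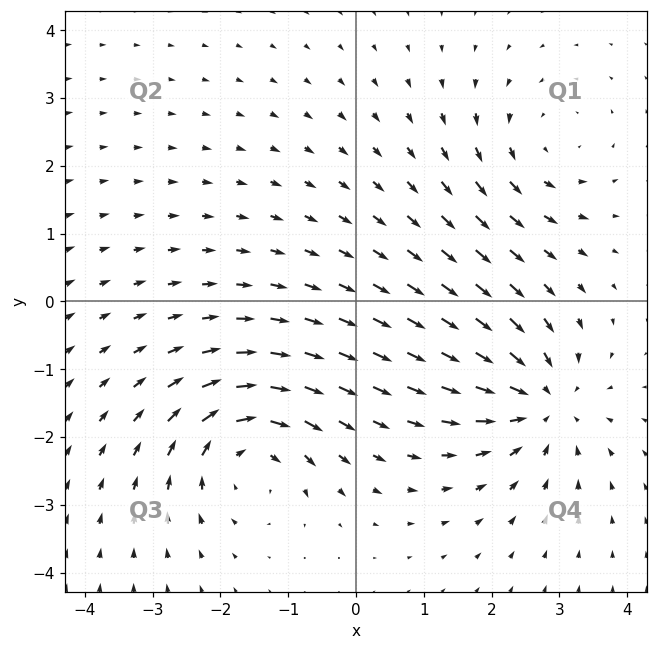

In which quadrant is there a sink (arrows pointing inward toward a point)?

The sink sits at approximately (2.7, -1.5), which lies in quadrant Q4. The divergence there is about -5, negative as expected for a sink.

Q4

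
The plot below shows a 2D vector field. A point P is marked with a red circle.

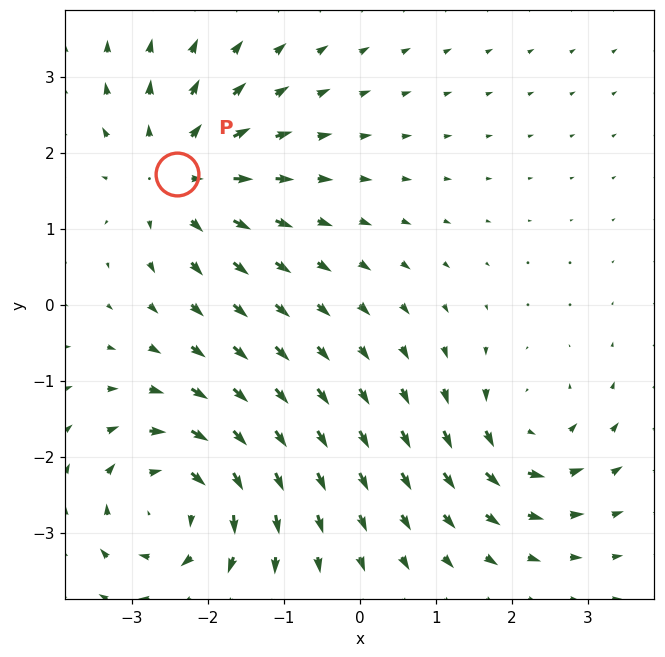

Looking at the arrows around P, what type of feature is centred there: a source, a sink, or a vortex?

At P (-2.4, 1.7) the arrows spread outward. Divergence about +4, curl ≈0 — positive divergence with near-zero curl is a source.

source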